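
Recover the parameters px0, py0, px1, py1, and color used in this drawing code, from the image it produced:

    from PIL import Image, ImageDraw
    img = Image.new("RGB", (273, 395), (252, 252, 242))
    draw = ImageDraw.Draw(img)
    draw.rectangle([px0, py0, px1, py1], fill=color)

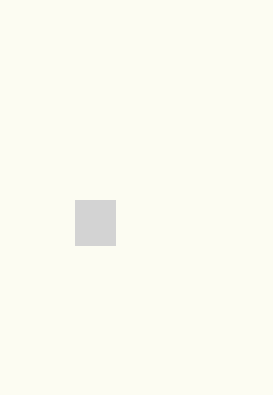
px0 = 75, py0 = 200, px1 = 115, py1 = 245, color = 'lightgray'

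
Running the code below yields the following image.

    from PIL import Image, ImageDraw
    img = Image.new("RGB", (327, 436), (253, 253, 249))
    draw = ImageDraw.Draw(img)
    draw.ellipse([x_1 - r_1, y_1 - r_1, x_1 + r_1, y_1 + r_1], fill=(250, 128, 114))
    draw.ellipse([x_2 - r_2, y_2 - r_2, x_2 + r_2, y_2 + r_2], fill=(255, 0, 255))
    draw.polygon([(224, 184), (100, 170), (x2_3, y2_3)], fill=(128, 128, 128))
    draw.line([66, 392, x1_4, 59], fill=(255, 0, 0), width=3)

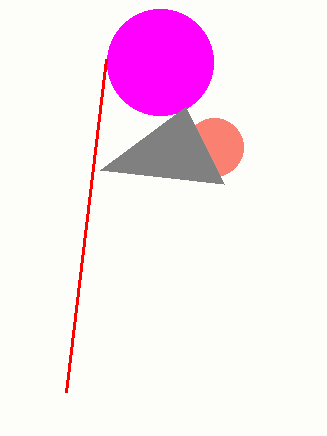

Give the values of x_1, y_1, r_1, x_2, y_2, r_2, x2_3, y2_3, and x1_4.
x_1 = 214; y_1 = 147; r_1 = 29; x_2 = 160; y_2 = 62; r_2 = 53; x2_3 = 185; y2_3 = 107; x1_4 = 106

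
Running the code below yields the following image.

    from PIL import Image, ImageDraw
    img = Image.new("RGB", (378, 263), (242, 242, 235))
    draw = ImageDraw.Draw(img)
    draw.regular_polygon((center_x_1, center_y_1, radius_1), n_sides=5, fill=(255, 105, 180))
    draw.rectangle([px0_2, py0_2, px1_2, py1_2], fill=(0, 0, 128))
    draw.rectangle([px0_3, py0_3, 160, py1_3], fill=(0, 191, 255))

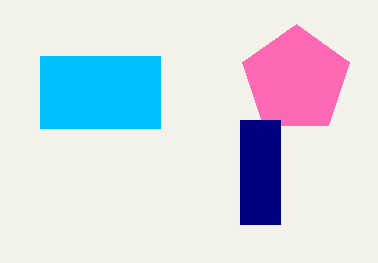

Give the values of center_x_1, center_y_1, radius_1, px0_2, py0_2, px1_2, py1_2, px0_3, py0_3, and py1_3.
center_x_1 = 296; center_y_1 = 80; radius_1 = 56; px0_2 = 240; py0_2 = 120; px1_2 = 280; py1_2 = 224; px0_3 = 40; py0_3 = 56; py1_3 = 128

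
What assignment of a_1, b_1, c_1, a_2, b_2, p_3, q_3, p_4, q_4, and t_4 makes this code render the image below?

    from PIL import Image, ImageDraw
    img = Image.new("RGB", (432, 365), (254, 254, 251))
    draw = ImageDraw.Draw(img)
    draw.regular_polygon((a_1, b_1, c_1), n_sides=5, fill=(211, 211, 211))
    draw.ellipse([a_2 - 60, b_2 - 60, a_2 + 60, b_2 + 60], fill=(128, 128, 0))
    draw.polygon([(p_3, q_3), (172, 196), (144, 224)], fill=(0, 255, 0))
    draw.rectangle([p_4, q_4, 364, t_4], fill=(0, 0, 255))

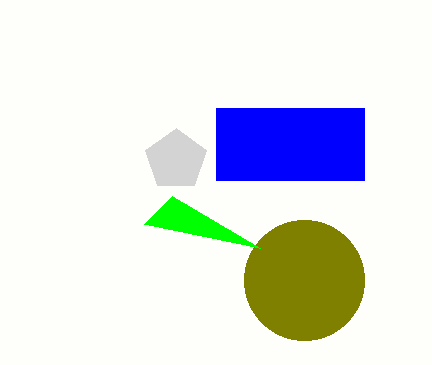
a_1 = 176; b_1 = 160; c_1 = 32; a_2 = 304; b_2 = 280; p_3 = 260; q_3 = 248; p_4 = 216; q_4 = 108; t_4 = 180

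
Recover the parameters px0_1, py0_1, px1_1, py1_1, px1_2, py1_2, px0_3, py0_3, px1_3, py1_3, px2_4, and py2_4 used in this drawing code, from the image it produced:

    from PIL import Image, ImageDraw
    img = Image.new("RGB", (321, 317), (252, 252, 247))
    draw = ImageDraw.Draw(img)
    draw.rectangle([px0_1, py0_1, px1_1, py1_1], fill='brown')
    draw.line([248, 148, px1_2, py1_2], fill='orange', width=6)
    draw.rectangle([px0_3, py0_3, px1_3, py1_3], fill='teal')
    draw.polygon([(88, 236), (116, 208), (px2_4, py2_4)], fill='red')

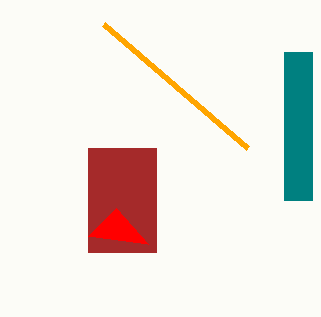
px0_1 = 88; py0_1 = 148; px1_1 = 156; py1_1 = 252; px1_2 = 104; py1_2 = 24; px0_3 = 284; py0_3 = 52; px1_3 = 312; py1_3 = 200; px2_4 = 148; py2_4 = 244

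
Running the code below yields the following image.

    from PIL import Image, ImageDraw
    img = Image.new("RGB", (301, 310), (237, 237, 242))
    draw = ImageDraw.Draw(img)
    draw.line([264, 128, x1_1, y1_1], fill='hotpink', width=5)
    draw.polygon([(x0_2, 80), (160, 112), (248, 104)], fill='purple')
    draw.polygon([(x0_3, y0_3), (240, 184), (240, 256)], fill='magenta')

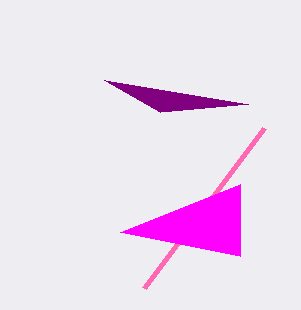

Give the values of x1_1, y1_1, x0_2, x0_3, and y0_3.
x1_1 = 144
y1_1 = 288
x0_2 = 104
x0_3 = 120
y0_3 = 232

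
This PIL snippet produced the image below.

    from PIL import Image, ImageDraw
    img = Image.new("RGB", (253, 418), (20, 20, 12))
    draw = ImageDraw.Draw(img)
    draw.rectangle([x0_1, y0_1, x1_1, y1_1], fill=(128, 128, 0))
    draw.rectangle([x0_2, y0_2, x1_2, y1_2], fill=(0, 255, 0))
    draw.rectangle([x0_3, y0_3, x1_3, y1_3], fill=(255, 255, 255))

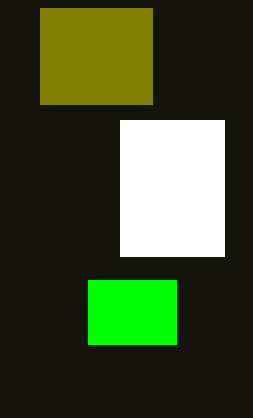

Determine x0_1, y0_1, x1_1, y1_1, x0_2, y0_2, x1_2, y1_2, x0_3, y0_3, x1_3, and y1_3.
x0_1 = 40; y0_1 = 8; x1_1 = 152; y1_1 = 104; x0_2 = 88; y0_2 = 280; x1_2 = 176; y1_2 = 344; x0_3 = 120; y0_3 = 120; x1_3 = 224; y1_3 = 256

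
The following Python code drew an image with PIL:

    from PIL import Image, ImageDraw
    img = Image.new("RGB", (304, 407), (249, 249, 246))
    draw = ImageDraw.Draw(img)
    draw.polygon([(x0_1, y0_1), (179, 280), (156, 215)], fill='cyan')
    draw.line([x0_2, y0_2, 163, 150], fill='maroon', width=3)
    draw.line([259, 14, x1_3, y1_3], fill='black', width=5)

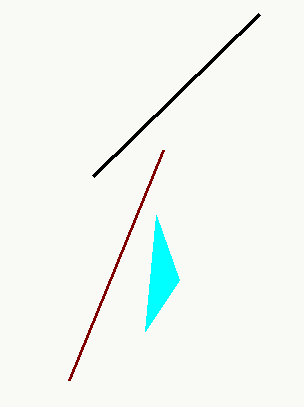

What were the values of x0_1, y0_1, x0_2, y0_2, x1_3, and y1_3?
x0_1 = 145, y0_1 = 331, x0_2 = 69, y0_2 = 380, x1_3 = 93, y1_3 = 176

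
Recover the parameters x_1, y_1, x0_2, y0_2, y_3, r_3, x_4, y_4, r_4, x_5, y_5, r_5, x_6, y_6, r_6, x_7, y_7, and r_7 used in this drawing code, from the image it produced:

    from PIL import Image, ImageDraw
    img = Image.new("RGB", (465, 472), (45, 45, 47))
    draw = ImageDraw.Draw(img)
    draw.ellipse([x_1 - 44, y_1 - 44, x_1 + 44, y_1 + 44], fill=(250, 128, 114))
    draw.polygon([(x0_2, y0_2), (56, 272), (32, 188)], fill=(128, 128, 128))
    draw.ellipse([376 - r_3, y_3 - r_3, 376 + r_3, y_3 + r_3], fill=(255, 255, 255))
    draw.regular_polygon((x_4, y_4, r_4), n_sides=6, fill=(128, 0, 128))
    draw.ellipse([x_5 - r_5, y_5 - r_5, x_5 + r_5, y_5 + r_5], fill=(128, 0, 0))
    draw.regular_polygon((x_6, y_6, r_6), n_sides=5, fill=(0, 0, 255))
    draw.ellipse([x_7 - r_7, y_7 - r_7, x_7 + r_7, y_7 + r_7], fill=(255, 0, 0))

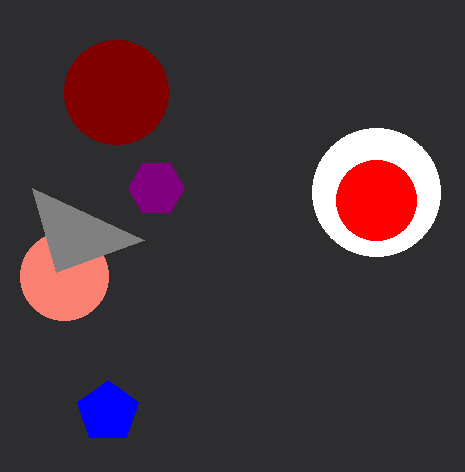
x_1 = 64; y_1 = 276; x0_2 = 144; y0_2 = 240; y_3 = 192; r_3 = 64; x_4 = 156; y_4 = 188; r_4 = 28; x_5 = 116; y_5 = 92; r_5 = 52; x_6 = 108; y_6 = 412; r_6 = 32; x_7 = 376; y_7 = 200; r_7 = 40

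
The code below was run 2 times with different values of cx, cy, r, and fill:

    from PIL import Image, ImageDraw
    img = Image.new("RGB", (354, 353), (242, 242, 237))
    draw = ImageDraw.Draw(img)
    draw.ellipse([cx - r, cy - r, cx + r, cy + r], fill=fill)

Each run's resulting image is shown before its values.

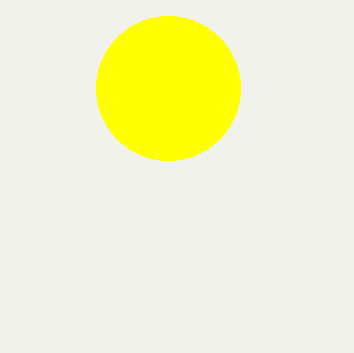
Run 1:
cx = 168, cy = 88, r = 72, fill = 'yellow'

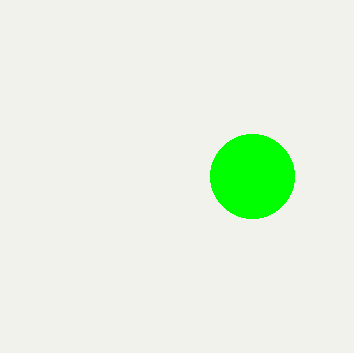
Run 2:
cx = 252, cy = 176, r = 42, fill = 'lime'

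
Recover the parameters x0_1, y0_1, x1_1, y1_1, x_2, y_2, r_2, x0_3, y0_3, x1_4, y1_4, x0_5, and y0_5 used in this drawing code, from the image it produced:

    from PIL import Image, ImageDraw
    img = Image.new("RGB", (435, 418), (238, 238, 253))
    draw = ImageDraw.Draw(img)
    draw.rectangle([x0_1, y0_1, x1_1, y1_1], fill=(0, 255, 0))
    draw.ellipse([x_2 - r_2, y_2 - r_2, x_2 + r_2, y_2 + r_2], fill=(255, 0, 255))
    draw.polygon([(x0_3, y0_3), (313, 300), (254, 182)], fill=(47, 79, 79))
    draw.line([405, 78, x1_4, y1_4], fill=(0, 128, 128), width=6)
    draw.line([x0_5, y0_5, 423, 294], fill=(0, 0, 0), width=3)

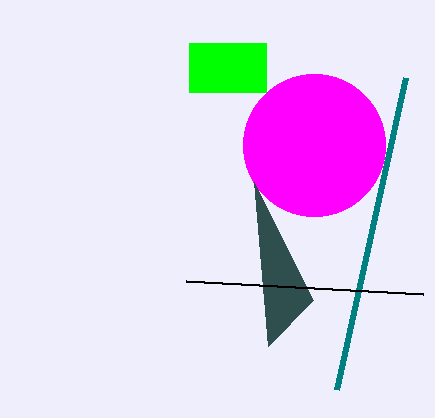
x0_1 = 189; y0_1 = 43; x1_1 = 266; y1_1 = 92; x_2 = 314; y_2 = 145; r_2 = 71; x0_3 = 268; y0_3 = 346; x1_4 = 336; y1_4 = 390; x0_5 = 186; y0_5 = 281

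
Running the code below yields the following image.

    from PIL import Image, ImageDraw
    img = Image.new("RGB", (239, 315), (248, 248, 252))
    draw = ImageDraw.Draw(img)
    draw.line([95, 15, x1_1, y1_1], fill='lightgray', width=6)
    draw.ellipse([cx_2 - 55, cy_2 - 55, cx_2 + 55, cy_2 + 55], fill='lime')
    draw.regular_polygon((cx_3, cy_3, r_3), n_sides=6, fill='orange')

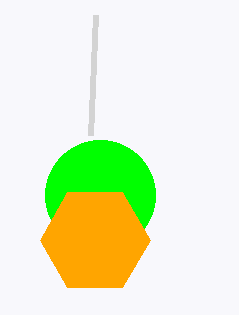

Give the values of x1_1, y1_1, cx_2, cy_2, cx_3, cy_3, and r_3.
x1_1 = 90; y1_1 = 135; cx_2 = 100; cy_2 = 195; cx_3 = 95; cy_3 = 240; r_3 = 55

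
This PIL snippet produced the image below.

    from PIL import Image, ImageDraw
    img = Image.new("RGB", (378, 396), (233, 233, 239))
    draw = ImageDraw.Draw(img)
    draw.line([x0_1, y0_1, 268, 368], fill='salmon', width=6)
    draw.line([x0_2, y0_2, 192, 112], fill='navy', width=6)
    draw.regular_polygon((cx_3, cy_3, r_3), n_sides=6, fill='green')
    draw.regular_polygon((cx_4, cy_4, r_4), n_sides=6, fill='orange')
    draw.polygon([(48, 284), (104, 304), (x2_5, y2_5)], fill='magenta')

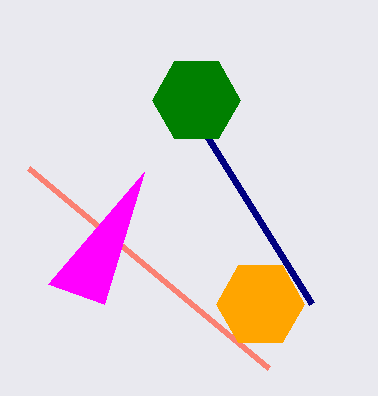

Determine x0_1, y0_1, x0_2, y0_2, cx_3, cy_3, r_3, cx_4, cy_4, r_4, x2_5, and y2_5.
x0_1 = 28, y0_1 = 168, x0_2 = 312, y0_2 = 304, cx_3 = 196, cy_3 = 100, r_3 = 44, cx_4 = 260, cy_4 = 304, r_4 = 44, x2_5 = 144, y2_5 = 172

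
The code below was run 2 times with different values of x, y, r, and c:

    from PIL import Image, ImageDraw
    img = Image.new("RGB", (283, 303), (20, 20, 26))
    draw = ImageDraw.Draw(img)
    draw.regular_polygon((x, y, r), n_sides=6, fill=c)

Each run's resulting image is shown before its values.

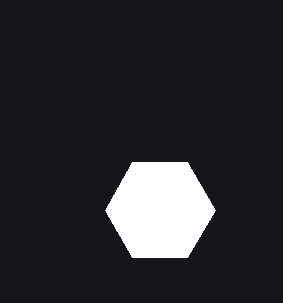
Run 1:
x = 160, y = 210, r = 55, c = 'white'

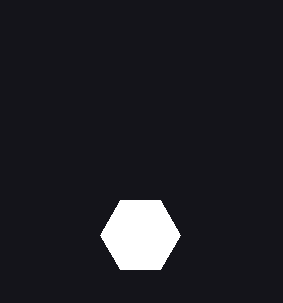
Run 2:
x = 140, y = 235, r = 40, c = 'white'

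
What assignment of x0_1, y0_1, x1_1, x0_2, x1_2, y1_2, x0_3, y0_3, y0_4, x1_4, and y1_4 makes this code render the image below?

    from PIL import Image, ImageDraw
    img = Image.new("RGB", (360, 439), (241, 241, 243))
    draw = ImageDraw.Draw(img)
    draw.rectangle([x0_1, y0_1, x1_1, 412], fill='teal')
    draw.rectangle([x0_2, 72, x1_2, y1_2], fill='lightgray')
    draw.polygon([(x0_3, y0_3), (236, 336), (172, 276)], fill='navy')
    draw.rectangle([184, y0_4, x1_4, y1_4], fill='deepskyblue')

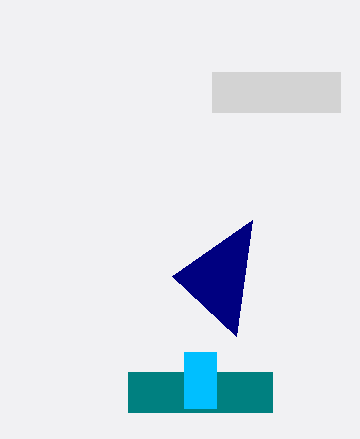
x0_1 = 128, y0_1 = 372, x1_1 = 272, x0_2 = 212, x1_2 = 340, y1_2 = 112, x0_3 = 252, y0_3 = 220, y0_4 = 352, x1_4 = 216, y1_4 = 408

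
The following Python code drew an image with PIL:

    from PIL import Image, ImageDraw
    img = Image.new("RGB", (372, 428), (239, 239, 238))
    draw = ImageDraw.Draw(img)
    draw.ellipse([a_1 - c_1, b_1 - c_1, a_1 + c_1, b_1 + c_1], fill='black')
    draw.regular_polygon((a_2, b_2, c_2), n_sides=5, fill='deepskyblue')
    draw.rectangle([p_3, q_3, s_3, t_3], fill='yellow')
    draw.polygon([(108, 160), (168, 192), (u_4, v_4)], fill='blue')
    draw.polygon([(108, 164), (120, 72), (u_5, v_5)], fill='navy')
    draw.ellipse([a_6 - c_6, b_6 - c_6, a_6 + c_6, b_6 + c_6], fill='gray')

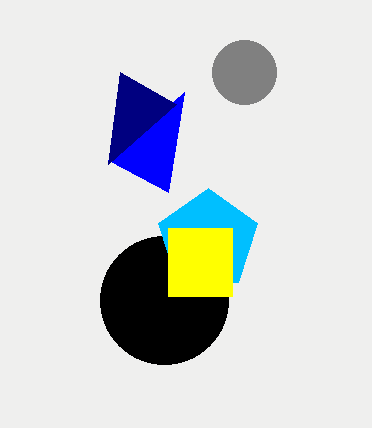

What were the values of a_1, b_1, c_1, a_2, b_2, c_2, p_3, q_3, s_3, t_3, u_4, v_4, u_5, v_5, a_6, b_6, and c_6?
a_1 = 164
b_1 = 300
c_1 = 64
a_2 = 208
b_2 = 240
c_2 = 52
p_3 = 168
q_3 = 228
s_3 = 232
t_3 = 296
u_4 = 184
v_4 = 92
u_5 = 176
v_5 = 104
a_6 = 244
b_6 = 72
c_6 = 32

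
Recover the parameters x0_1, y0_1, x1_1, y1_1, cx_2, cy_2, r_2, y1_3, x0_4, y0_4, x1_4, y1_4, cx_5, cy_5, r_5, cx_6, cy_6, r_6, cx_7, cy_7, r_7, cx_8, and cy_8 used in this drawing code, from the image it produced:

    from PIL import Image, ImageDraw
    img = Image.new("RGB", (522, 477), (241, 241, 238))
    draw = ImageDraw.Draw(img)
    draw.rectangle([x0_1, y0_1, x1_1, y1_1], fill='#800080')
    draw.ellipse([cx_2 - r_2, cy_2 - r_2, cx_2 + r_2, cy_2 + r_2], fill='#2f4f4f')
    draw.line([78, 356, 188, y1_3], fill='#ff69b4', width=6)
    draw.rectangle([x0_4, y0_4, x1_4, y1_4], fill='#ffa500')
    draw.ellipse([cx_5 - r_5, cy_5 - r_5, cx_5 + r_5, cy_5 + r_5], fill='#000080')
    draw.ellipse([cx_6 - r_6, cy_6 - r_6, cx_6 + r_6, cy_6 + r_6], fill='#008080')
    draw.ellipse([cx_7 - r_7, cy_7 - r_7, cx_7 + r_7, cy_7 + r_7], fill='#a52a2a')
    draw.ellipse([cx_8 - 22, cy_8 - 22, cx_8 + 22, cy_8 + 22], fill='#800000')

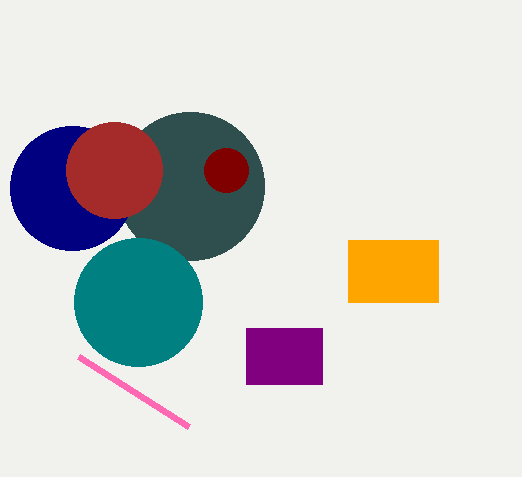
x0_1 = 246; y0_1 = 328; x1_1 = 322; y1_1 = 384; cx_2 = 190; cy_2 = 186; r_2 = 74; y1_3 = 426; x0_4 = 348; y0_4 = 240; x1_4 = 438; y1_4 = 302; cx_5 = 72; cy_5 = 188; r_5 = 62; cx_6 = 138; cy_6 = 302; r_6 = 64; cx_7 = 114; cy_7 = 170; r_7 = 48; cx_8 = 226; cy_8 = 170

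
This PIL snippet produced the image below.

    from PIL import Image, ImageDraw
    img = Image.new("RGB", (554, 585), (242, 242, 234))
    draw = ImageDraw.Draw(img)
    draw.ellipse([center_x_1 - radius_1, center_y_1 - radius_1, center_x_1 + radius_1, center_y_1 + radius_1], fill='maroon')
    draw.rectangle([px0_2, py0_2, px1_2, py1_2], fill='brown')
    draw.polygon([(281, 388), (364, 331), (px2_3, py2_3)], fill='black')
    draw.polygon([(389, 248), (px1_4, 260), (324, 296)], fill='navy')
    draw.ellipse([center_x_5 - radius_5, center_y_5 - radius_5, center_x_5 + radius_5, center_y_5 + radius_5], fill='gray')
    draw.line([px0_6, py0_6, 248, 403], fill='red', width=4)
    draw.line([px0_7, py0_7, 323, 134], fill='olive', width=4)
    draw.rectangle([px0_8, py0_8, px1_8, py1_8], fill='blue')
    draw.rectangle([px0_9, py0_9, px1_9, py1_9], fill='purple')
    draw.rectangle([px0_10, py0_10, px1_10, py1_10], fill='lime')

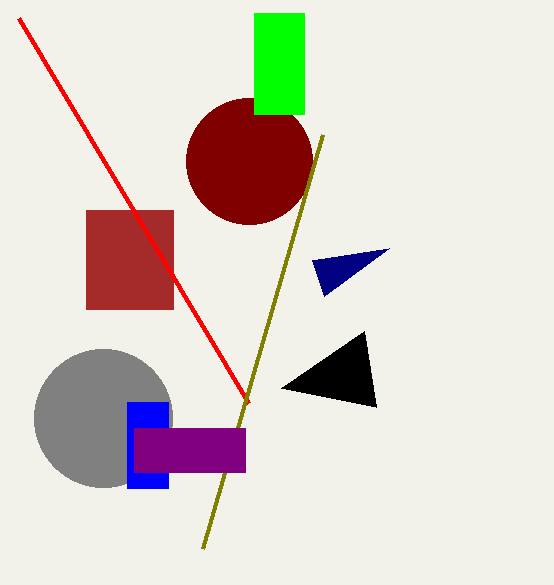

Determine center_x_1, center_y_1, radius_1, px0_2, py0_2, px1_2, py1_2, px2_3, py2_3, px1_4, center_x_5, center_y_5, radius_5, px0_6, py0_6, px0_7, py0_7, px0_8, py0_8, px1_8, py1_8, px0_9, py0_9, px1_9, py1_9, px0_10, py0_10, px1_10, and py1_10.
center_x_1 = 249, center_y_1 = 161, radius_1 = 63, px0_2 = 86, py0_2 = 210, px1_2 = 173, py1_2 = 309, px2_3 = 376, py2_3 = 407, px1_4 = 312, center_x_5 = 103, center_y_5 = 418, radius_5 = 69, px0_6 = 18, py0_6 = 18, px0_7 = 203, py0_7 = 548, px0_8 = 127, py0_8 = 402, px1_8 = 168, py1_8 = 488, px0_9 = 134, py0_9 = 428, px1_9 = 245, py1_9 = 472, px0_10 = 254, py0_10 = 13, px1_10 = 304, py1_10 = 114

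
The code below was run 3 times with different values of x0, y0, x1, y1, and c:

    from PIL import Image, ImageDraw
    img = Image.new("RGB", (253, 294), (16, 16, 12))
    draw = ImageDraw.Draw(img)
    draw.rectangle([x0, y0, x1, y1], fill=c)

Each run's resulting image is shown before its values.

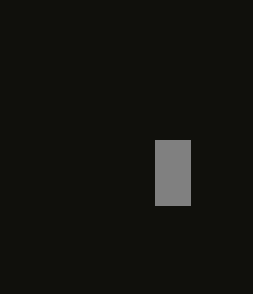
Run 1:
x0 = 155; y0 = 140; x1 = 190; y1 = 205; c = 'gray'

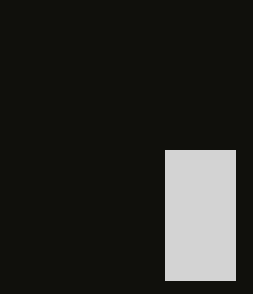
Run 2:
x0 = 165, y0 = 150, x1 = 235, y1 = 280, c = 'lightgray'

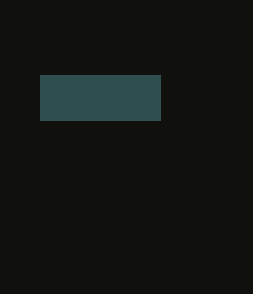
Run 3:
x0 = 40
y0 = 75
x1 = 160
y1 = 120
c = 'darkslategray'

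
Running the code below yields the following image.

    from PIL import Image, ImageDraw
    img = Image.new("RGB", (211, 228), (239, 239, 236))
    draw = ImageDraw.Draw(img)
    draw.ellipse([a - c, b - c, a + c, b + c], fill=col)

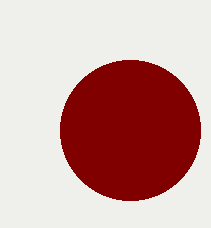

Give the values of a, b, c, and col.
a = 130
b = 130
c = 70
col = 'maroon'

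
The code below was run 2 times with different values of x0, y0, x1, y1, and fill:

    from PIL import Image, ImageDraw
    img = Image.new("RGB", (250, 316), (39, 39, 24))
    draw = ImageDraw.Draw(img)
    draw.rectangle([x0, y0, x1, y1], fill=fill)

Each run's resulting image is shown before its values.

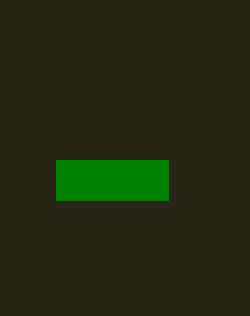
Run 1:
x0 = 56
y0 = 160
x1 = 168
y1 = 200
fill = 'green'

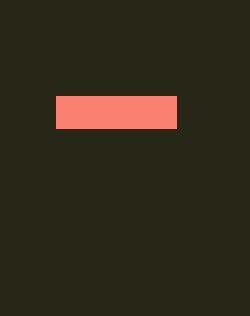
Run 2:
x0 = 56, y0 = 96, x1 = 176, y1 = 128, fill = 'salmon'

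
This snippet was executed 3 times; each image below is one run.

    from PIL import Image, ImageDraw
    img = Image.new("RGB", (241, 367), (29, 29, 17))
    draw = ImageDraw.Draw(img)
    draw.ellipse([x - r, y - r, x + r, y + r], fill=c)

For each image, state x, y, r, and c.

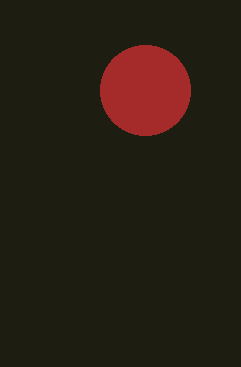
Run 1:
x = 145; y = 90; r = 45; c = 'brown'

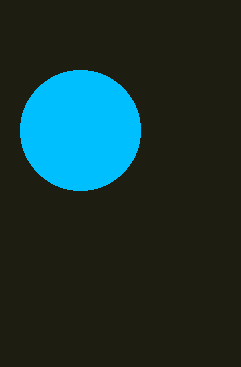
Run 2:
x = 80, y = 130, r = 60, c = 'deepskyblue'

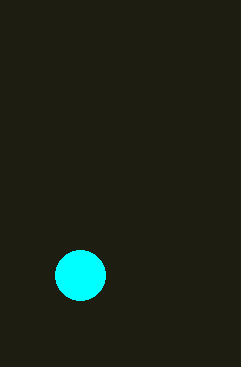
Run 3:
x = 80
y = 275
r = 25
c = 'cyan'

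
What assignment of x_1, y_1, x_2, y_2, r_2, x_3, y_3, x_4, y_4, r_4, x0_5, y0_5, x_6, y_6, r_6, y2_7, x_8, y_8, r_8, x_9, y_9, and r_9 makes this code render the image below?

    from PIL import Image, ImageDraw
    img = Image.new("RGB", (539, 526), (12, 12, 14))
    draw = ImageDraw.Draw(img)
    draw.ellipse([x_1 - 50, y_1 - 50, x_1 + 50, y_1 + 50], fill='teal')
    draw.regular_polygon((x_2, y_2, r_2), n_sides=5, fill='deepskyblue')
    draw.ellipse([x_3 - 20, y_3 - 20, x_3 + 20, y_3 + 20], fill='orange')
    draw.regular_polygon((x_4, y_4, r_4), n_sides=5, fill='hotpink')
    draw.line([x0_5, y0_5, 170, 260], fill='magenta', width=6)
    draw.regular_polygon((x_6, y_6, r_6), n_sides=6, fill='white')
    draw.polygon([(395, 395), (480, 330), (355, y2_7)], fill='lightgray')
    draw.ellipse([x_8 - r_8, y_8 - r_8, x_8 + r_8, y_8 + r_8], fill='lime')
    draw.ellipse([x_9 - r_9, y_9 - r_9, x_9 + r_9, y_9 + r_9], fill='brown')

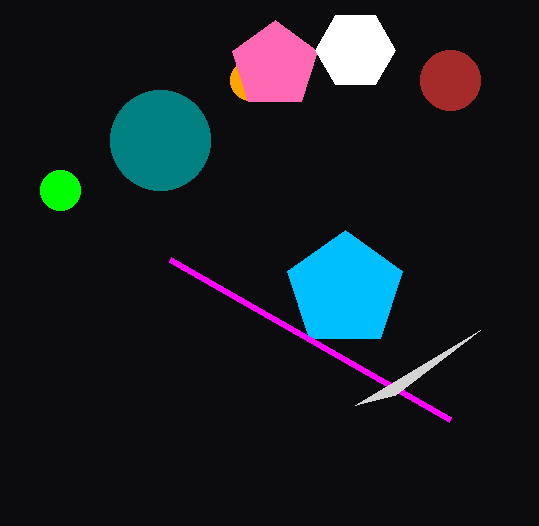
x_1 = 160
y_1 = 140
x_2 = 345
y_2 = 290
r_2 = 60
x_3 = 250
y_3 = 80
x_4 = 275
y_4 = 65
r_4 = 45
x0_5 = 450
y0_5 = 420
x_6 = 355
y_6 = 50
r_6 = 40
y2_7 = 405
x_8 = 60
y_8 = 190
r_8 = 20
x_9 = 450
y_9 = 80
r_9 = 30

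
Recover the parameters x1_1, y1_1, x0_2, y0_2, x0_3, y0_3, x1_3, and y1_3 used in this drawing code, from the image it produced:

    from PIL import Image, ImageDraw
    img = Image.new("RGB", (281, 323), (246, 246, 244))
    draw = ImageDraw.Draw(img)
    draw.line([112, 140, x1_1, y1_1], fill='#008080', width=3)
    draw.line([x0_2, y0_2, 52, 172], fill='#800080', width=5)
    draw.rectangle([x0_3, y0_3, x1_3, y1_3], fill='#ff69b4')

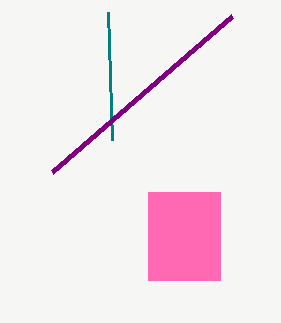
x1_1 = 108; y1_1 = 12; x0_2 = 232; y0_2 = 16; x0_3 = 148; y0_3 = 192; x1_3 = 220; y1_3 = 280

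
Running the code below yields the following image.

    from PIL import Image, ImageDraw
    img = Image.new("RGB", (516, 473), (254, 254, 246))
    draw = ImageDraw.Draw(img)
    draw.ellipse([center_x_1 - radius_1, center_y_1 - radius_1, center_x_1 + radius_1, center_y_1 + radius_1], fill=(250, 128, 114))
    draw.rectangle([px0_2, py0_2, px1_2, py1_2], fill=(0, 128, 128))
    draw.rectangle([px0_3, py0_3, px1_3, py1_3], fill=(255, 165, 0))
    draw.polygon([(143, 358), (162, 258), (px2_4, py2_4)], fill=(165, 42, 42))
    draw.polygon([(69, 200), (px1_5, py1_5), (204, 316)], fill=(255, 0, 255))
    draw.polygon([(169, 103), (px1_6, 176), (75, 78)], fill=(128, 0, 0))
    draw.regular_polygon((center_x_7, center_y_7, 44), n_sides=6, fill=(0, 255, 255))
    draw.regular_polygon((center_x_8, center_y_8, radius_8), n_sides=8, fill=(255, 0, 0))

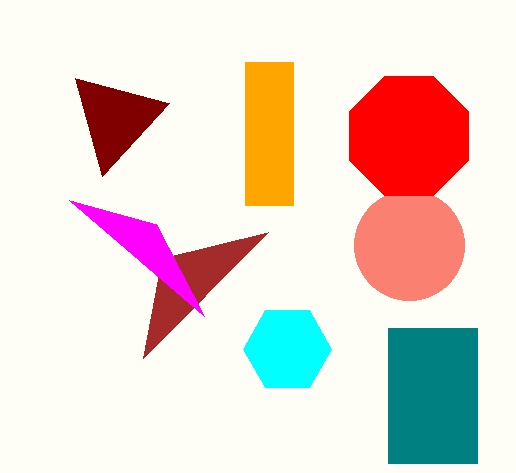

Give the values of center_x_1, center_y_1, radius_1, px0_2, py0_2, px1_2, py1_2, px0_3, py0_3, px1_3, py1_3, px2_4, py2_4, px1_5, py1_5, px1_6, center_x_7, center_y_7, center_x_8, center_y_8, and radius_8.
center_x_1 = 409, center_y_1 = 245, radius_1 = 55, px0_2 = 388, py0_2 = 328, px1_2 = 477, py1_2 = 463, px0_3 = 245, py0_3 = 62, px1_3 = 293, py1_3 = 205, px2_4 = 268, py2_4 = 232, px1_5 = 156, py1_5 = 224, px1_6 = 102, center_x_7 = 287, center_y_7 = 349, center_x_8 = 409, center_y_8 = 136, radius_8 = 64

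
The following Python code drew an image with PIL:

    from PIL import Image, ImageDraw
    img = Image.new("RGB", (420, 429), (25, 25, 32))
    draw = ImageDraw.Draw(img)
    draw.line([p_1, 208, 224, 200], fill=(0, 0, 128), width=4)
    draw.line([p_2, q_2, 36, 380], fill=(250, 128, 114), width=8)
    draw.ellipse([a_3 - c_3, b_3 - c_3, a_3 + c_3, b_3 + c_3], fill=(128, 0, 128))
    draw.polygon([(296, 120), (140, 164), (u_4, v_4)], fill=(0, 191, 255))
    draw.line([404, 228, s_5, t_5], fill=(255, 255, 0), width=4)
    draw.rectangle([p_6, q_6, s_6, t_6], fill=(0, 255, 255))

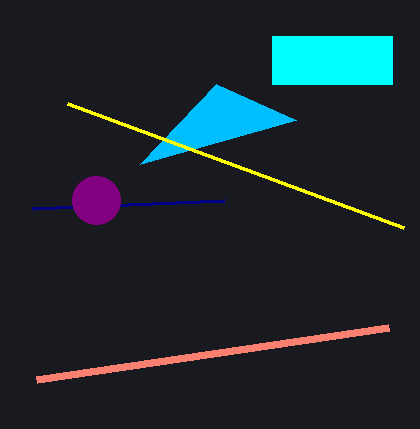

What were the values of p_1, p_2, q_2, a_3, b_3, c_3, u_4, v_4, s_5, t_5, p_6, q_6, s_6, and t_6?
p_1 = 32, p_2 = 388, q_2 = 328, a_3 = 96, b_3 = 200, c_3 = 24, u_4 = 216, v_4 = 84, s_5 = 68, t_5 = 104, p_6 = 272, q_6 = 36, s_6 = 392, t_6 = 84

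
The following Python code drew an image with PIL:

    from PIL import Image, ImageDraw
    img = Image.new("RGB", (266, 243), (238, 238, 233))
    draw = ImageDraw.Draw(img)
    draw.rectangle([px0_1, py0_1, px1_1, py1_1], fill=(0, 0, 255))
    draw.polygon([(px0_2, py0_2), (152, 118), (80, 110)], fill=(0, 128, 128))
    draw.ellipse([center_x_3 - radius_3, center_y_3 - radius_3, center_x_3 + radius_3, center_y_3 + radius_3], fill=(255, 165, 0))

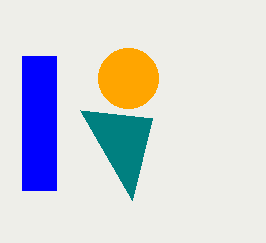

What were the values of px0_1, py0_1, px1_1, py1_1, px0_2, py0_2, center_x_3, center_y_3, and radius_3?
px0_1 = 22, py0_1 = 56, px1_1 = 56, py1_1 = 190, px0_2 = 132, py0_2 = 200, center_x_3 = 128, center_y_3 = 78, radius_3 = 30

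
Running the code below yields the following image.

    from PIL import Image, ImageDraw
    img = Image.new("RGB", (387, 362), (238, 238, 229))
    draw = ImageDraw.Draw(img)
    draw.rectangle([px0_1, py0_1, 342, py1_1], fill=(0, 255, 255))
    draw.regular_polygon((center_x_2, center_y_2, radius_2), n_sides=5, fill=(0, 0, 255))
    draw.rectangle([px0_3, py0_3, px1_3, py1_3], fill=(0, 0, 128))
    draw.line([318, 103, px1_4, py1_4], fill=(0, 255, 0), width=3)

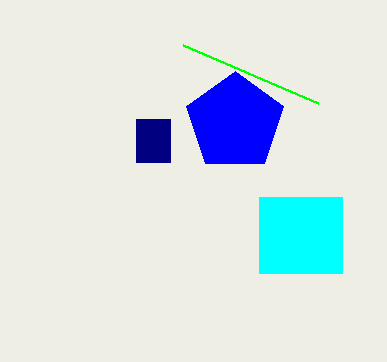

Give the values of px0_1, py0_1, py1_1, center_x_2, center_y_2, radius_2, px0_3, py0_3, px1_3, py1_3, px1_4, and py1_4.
px0_1 = 259; py0_1 = 197; py1_1 = 273; center_x_2 = 235; center_y_2 = 122; radius_2 = 51; px0_3 = 136; py0_3 = 119; px1_3 = 170; py1_3 = 162; px1_4 = 183; py1_4 = 45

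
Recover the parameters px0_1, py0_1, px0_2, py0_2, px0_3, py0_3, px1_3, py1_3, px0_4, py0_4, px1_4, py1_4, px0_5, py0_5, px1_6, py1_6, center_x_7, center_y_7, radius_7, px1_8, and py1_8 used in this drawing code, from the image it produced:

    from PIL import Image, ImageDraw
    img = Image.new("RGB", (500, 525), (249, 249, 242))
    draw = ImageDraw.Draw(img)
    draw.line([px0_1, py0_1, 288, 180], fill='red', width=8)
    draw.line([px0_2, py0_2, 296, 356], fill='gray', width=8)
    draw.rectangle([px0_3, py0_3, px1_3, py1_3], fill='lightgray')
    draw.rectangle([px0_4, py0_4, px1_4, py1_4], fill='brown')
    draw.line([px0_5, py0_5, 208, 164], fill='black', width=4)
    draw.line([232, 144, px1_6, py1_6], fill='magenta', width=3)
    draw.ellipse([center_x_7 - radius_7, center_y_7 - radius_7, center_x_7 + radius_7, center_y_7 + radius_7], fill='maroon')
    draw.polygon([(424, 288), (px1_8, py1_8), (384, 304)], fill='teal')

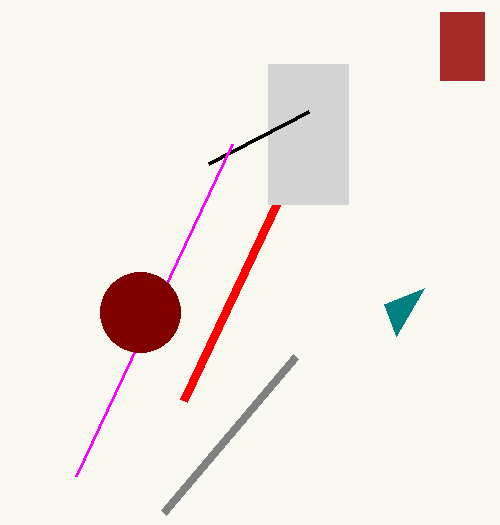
px0_1 = 184; py0_1 = 400; px0_2 = 164; py0_2 = 512; px0_3 = 268; py0_3 = 64; px1_3 = 348; py1_3 = 204; px0_4 = 440; py0_4 = 12; px1_4 = 484; py1_4 = 80; px0_5 = 308; py0_5 = 112; px1_6 = 76; py1_6 = 476; center_x_7 = 140; center_y_7 = 312; radius_7 = 40; px1_8 = 396; py1_8 = 336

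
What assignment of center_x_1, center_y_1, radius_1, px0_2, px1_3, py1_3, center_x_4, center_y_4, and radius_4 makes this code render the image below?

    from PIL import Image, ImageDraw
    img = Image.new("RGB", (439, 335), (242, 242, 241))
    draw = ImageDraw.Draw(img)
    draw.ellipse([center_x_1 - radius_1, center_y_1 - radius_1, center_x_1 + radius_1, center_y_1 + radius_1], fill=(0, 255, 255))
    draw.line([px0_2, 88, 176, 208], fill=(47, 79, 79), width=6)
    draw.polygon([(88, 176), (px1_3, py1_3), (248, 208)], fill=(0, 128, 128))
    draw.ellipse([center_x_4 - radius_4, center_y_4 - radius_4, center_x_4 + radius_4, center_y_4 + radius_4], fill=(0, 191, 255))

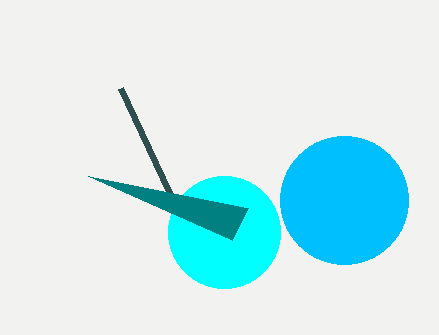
center_x_1 = 224; center_y_1 = 232; radius_1 = 56; px0_2 = 120; px1_3 = 232; py1_3 = 240; center_x_4 = 344; center_y_4 = 200; radius_4 = 64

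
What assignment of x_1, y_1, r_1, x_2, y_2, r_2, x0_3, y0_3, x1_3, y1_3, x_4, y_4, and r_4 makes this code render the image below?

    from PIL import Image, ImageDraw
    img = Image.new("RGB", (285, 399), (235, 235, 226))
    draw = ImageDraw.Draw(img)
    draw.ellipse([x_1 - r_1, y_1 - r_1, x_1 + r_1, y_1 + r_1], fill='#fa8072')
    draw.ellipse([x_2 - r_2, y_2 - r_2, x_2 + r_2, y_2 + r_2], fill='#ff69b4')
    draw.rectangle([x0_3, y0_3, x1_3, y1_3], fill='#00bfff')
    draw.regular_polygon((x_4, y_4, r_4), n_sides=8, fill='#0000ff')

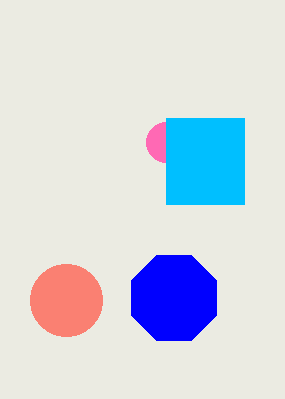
x_1 = 66; y_1 = 300; r_1 = 36; x_2 = 166; y_2 = 142; r_2 = 20; x0_3 = 166; y0_3 = 118; x1_3 = 244; y1_3 = 204; x_4 = 174; y_4 = 298; r_4 = 46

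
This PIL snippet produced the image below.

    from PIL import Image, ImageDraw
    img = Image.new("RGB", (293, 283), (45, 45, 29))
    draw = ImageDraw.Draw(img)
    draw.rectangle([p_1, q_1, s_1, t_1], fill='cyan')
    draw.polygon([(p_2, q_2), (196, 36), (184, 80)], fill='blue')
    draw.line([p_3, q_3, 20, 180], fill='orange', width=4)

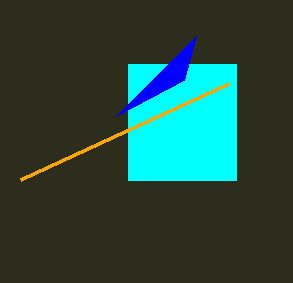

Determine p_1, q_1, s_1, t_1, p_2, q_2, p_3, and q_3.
p_1 = 128
q_1 = 64
s_1 = 236
t_1 = 180
p_2 = 116
q_2 = 116
p_3 = 228
q_3 = 84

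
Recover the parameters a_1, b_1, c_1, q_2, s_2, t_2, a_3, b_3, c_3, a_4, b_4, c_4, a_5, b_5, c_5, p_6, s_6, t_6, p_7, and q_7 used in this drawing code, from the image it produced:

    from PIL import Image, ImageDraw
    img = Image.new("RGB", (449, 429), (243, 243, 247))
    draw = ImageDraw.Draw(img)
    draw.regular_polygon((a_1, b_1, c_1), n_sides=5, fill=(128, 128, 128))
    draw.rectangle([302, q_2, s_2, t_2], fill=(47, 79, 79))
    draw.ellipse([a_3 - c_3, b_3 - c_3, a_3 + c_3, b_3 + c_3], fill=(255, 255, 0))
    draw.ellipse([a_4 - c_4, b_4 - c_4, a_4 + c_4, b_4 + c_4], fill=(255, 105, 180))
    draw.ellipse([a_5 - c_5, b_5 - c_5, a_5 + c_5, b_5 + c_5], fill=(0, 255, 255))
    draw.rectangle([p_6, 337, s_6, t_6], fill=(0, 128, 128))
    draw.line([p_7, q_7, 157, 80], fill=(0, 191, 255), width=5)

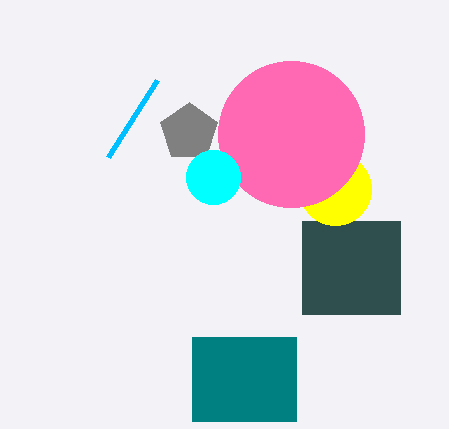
a_1 = 189
b_1 = 132
c_1 = 30
q_2 = 221
s_2 = 400
t_2 = 314
a_3 = 335
b_3 = 189
c_3 = 36
a_4 = 291
b_4 = 134
c_4 = 73
a_5 = 213
b_5 = 177
c_5 = 27
p_6 = 192
s_6 = 296
t_6 = 421
p_7 = 108
q_7 = 157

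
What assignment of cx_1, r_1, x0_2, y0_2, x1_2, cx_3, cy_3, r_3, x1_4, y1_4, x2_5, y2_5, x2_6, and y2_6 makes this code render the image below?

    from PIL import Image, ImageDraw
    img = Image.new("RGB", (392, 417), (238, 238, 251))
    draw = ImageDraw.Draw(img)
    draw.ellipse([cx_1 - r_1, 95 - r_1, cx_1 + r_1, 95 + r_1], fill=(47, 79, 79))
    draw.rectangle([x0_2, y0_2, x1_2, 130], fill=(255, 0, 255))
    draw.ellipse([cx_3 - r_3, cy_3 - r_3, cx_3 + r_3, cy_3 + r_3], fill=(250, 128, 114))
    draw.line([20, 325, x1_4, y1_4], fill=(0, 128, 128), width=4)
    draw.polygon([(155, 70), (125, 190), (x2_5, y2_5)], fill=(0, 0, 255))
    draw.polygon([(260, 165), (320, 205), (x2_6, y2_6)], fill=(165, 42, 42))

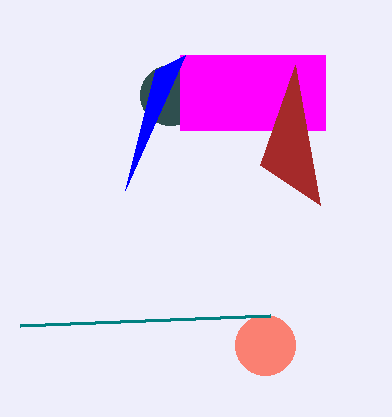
cx_1 = 170
r_1 = 30
x0_2 = 180
y0_2 = 55
x1_2 = 325
cx_3 = 265
cy_3 = 345
r_3 = 30
x1_4 = 270
y1_4 = 315
x2_5 = 185
y2_5 = 55
x2_6 = 295
y2_6 = 65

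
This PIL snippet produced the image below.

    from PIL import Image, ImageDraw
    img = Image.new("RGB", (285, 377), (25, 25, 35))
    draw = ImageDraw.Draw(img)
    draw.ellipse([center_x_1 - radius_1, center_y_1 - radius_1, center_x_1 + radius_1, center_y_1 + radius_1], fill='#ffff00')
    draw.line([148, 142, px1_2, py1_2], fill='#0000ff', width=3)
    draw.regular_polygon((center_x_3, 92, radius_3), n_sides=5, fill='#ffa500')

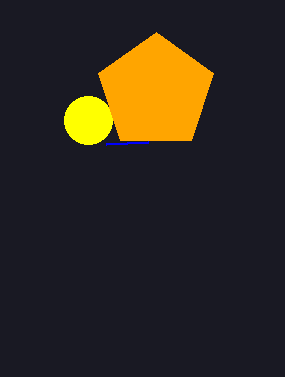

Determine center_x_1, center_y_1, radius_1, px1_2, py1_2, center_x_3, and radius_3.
center_x_1 = 88; center_y_1 = 120; radius_1 = 24; px1_2 = 106; py1_2 = 144; center_x_3 = 156; radius_3 = 60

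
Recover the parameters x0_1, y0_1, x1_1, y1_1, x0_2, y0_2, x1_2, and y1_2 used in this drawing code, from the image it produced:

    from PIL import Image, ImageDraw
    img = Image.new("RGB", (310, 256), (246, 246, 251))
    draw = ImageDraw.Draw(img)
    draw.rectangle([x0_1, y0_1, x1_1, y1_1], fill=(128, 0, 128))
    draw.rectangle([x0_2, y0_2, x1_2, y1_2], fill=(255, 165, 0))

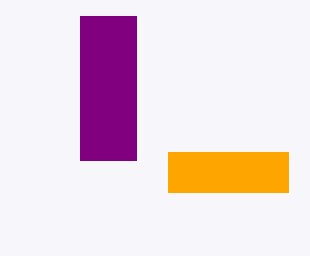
x0_1 = 80; y0_1 = 16; x1_1 = 136; y1_1 = 160; x0_2 = 168; y0_2 = 152; x1_2 = 288; y1_2 = 192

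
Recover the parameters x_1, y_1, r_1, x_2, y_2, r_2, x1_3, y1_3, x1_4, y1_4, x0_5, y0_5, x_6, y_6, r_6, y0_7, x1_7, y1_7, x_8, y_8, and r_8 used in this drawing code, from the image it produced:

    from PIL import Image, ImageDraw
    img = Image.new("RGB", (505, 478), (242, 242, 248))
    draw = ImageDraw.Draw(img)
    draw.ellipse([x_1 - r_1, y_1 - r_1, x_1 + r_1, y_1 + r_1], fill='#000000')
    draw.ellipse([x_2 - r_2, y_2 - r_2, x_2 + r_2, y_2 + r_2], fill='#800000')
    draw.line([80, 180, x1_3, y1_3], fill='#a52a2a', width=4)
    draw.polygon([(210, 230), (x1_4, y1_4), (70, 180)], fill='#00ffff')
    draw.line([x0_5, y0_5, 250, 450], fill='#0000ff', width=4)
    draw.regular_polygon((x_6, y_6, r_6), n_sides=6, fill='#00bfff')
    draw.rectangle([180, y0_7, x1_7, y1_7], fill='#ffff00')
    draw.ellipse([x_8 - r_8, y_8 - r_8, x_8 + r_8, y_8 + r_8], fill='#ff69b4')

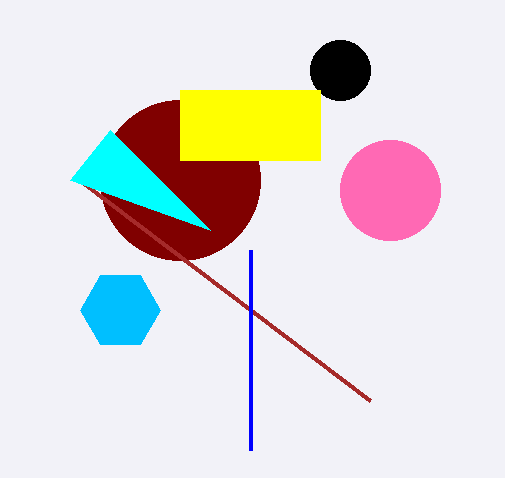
x_1 = 340; y_1 = 70; r_1 = 30; x_2 = 180; y_2 = 180; r_2 = 80; x1_3 = 370; y1_3 = 400; x1_4 = 110; y1_4 = 130; x0_5 = 250; y0_5 = 250; x_6 = 120; y_6 = 310; r_6 = 40; y0_7 = 90; x1_7 = 320; y1_7 = 160; x_8 = 390; y_8 = 190; r_8 = 50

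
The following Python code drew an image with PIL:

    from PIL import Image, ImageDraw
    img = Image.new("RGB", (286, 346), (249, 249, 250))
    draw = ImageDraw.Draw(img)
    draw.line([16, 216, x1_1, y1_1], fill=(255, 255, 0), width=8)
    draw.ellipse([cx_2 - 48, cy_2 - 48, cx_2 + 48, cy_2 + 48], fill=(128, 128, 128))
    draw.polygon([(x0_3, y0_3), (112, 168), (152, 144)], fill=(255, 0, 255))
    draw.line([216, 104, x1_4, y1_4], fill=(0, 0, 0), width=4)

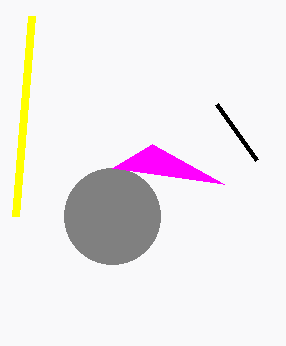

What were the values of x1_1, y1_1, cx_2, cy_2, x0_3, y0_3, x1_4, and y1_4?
x1_1 = 32; y1_1 = 16; cx_2 = 112; cy_2 = 216; x0_3 = 224; y0_3 = 184; x1_4 = 256; y1_4 = 160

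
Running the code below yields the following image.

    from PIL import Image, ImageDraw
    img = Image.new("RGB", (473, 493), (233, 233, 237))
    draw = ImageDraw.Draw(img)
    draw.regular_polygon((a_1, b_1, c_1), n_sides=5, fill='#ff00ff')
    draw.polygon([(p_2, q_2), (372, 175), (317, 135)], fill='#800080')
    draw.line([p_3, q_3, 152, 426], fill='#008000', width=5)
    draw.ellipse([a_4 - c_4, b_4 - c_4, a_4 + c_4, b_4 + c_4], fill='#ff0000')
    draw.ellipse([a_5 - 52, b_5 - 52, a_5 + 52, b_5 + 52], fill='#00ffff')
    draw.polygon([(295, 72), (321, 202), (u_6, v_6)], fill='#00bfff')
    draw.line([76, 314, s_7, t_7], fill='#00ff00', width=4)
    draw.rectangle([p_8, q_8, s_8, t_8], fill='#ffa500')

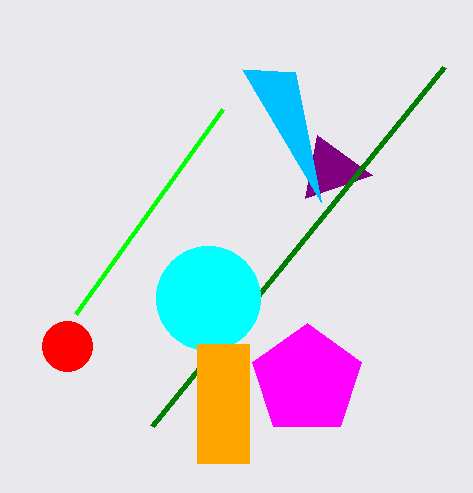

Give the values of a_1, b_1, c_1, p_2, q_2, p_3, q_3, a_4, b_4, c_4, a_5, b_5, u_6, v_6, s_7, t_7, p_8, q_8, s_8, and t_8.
a_1 = 307; b_1 = 380; c_1 = 57; p_2 = 305; q_2 = 198; p_3 = 444; q_3 = 67; a_4 = 67; b_4 = 346; c_4 = 25; a_5 = 208; b_5 = 298; u_6 = 242; v_6 = 69; s_7 = 223; t_7 = 109; p_8 = 197; q_8 = 344; s_8 = 249; t_8 = 463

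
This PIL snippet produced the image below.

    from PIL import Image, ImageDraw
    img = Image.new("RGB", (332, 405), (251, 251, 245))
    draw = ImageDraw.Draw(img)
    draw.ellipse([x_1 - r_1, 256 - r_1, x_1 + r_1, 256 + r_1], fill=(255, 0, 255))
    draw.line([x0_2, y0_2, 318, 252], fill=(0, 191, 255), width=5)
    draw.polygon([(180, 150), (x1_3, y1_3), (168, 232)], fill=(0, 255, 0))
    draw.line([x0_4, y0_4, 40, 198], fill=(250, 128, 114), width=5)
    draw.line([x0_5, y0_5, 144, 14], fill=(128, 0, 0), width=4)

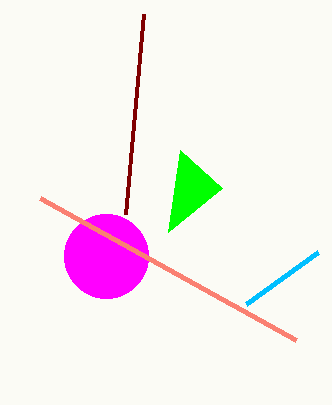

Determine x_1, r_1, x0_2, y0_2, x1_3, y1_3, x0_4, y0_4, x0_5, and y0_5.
x_1 = 106
r_1 = 42
x0_2 = 246
y0_2 = 304
x1_3 = 222
y1_3 = 188
x0_4 = 296
y0_4 = 340
x0_5 = 126
y0_5 = 214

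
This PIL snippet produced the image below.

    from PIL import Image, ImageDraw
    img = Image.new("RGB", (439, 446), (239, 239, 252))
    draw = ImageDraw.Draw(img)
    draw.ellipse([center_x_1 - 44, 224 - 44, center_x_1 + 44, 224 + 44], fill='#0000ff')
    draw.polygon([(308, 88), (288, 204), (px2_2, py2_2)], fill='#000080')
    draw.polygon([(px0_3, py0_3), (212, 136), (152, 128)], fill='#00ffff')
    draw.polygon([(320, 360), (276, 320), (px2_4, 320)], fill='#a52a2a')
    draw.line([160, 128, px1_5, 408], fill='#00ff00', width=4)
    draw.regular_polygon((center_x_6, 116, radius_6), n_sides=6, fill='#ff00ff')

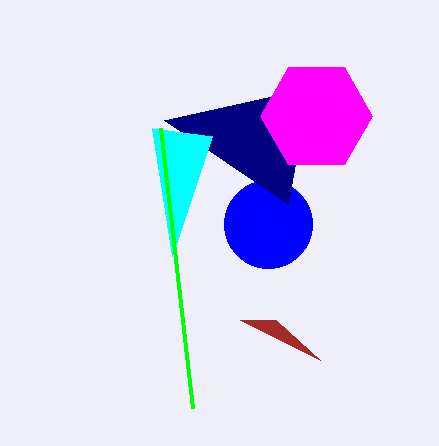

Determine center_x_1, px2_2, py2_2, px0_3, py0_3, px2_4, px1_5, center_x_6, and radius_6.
center_x_1 = 268
px2_2 = 164
py2_2 = 120
px0_3 = 172
py0_3 = 256
px2_4 = 240
px1_5 = 192
center_x_6 = 316
radius_6 = 56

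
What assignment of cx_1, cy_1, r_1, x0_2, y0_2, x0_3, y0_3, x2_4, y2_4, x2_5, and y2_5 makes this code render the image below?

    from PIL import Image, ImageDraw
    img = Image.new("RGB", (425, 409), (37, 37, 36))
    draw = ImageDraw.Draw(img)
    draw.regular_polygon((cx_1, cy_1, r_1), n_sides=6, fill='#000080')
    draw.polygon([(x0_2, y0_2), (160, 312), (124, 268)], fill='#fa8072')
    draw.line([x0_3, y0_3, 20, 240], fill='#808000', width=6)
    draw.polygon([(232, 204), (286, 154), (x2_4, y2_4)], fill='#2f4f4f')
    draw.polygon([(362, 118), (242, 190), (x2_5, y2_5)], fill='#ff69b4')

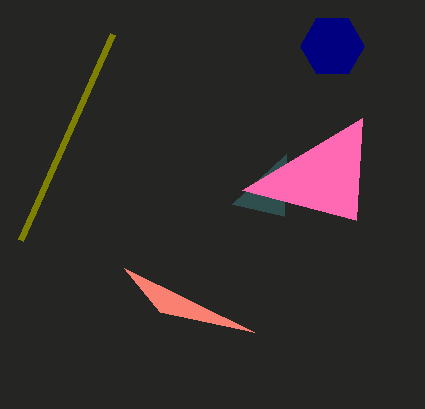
cx_1 = 332, cy_1 = 46, r_1 = 32, x0_2 = 254, y0_2 = 332, x0_3 = 112, y0_3 = 34, x2_4 = 284, y2_4 = 216, x2_5 = 356, y2_5 = 220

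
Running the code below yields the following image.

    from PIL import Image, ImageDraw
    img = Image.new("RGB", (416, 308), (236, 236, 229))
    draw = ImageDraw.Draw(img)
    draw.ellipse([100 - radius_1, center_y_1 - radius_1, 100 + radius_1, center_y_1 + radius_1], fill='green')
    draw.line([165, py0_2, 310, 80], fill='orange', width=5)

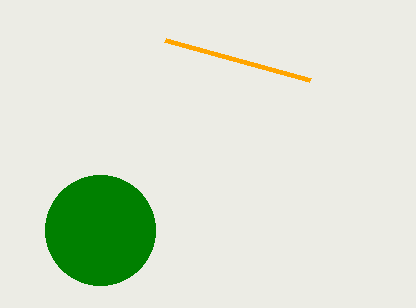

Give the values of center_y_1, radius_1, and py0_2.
center_y_1 = 230
radius_1 = 55
py0_2 = 40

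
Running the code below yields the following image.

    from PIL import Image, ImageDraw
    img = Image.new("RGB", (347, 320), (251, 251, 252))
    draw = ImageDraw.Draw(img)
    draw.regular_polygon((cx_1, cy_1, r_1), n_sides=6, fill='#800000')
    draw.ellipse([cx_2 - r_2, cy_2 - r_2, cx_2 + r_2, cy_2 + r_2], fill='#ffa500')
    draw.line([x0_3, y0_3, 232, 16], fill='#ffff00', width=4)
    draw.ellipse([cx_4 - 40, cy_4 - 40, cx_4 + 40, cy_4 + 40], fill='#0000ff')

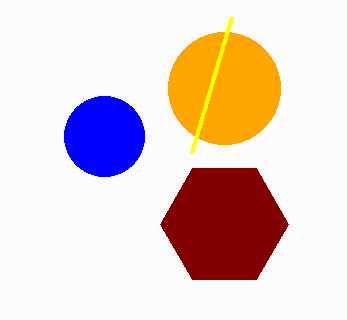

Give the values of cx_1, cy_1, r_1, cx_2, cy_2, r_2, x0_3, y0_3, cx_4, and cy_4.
cx_1 = 224; cy_1 = 224; r_1 = 64; cx_2 = 224; cy_2 = 88; r_2 = 56; x0_3 = 192; y0_3 = 152; cx_4 = 104; cy_4 = 136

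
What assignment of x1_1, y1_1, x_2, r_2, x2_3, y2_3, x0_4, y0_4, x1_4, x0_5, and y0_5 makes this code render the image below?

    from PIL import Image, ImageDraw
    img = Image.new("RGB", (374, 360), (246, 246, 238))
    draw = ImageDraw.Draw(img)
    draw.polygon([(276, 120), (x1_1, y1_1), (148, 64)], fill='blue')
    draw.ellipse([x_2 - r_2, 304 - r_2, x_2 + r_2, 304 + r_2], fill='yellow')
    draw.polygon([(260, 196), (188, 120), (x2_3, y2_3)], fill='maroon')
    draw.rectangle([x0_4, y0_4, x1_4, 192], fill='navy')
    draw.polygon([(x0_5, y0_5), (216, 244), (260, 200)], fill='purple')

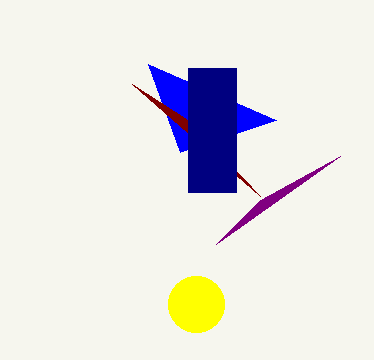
x1_1 = 180, y1_1 = 152, x_2 = 196, r_2 = 28, x2_3 = 132, y2_3 = 84, x0_4 = 188, y0_4 = 68, x1_4 = 236, x0_5 = 340, y0_5 = 156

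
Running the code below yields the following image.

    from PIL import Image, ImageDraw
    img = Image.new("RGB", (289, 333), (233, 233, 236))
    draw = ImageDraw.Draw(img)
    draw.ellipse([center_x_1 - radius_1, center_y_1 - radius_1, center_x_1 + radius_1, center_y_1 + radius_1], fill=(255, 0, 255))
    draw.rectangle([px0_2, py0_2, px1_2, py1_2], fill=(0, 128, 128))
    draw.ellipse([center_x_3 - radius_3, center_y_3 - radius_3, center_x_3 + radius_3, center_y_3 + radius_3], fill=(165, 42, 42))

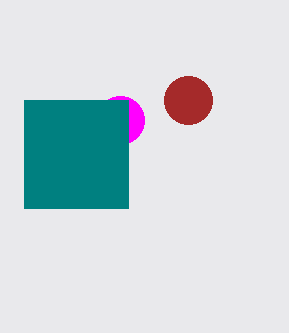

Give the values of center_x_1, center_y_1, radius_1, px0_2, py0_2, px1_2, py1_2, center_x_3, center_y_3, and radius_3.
center_x_1 = 120; center_y_1 = 120; radius_1 = 24; px0_2 = 24; py0_2 = 100; px1_2 = 128; py1_2 = 208; center_x_3 = 188; center_y_3 = 100; radius_3 = 24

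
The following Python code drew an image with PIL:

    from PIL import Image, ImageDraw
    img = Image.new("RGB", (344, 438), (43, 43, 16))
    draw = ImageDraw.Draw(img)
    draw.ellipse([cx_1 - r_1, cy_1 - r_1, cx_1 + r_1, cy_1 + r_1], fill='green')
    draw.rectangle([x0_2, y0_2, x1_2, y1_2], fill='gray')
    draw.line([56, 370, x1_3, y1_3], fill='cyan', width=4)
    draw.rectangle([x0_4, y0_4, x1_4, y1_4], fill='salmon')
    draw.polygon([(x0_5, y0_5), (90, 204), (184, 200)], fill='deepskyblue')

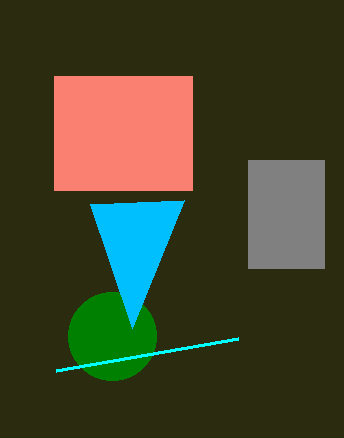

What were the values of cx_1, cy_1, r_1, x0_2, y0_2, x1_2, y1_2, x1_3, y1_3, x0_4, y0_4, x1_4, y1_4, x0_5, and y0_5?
cx_1 = 112, cy_1 = 336, r_1 = 44, x0_2 = 248, y0_2 = 160, x1_2 = 324, y1_2 = 268, x1_3 = 238, y1_3 = 338, x0_4 = 54, y0_4 = 76, x1_4 = 192, y1_4 = 190, x0_5 = 132, y0_5 = 328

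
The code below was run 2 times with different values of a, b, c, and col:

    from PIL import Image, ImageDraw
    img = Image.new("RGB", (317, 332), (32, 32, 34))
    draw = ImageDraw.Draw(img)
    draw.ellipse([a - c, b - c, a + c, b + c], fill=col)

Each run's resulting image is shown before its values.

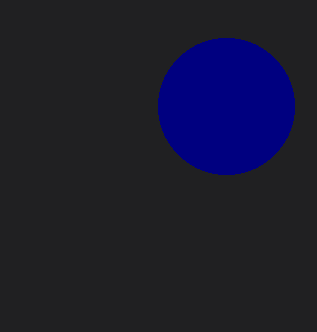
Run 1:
a = 226, b = 106, c = 68, col = 'navy'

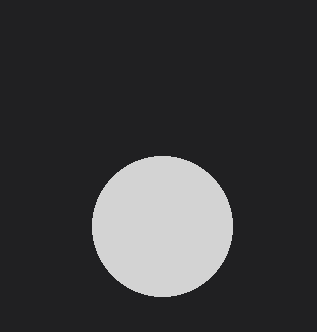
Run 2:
a = 162, b = 226, c = 70, col = 'lightgray'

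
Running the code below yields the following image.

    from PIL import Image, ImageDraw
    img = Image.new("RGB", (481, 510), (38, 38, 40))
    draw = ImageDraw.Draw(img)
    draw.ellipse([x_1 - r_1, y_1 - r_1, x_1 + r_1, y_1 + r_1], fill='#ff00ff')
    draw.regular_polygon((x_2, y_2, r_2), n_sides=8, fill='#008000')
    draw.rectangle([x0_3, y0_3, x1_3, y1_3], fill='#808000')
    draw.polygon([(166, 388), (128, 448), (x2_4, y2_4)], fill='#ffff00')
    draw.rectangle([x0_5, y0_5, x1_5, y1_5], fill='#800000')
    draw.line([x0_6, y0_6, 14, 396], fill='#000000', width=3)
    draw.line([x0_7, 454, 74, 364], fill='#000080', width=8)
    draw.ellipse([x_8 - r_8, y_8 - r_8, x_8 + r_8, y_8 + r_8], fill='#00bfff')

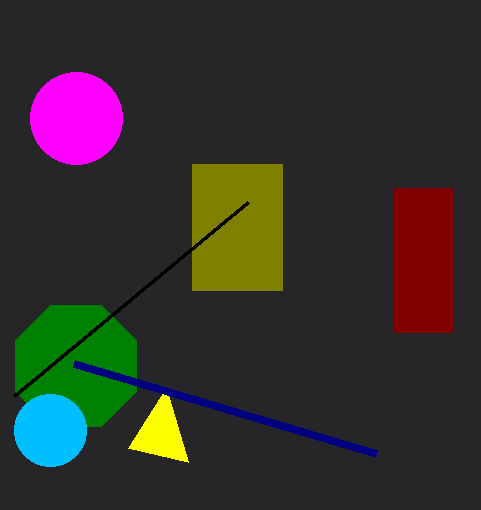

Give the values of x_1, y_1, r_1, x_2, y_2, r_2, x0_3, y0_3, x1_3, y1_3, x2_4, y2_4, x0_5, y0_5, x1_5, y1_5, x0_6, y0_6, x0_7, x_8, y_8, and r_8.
x_1 = 76
y_1 = 118
r_1 = 46
x_2 = 76
y_2 = 366
r_2 = 66
x0_3 = 192
y0_3 = 164
x1_3 = 282
y1_3 = 290
x2_4 = 188
y2_4 = 462
x0_5 = 394
y0_5 = 188
x1_5 = 452
y1_5 = 332
x0_6 = 248
y0_6 = 202
x0_7 = 376
x_8 = 50
y_8 = 430
r_8 = 36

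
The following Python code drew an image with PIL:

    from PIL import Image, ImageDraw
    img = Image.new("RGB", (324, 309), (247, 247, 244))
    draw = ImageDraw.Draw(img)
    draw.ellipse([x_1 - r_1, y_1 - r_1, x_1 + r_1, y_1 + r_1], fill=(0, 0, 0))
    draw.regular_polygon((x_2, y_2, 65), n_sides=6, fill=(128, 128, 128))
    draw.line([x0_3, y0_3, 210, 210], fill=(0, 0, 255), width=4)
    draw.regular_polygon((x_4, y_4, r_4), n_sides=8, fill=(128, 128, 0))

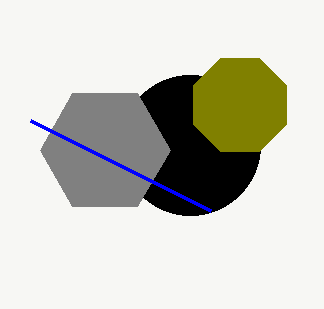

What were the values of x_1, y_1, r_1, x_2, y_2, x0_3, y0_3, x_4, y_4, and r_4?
x_1 = 190; y_1 = 145; r_1 = 70; x_2 = 105; y_2 = 150; x0_3 = 30; y0_3 = 120; x_4 = 240; y_4 = 105; r_4 = 50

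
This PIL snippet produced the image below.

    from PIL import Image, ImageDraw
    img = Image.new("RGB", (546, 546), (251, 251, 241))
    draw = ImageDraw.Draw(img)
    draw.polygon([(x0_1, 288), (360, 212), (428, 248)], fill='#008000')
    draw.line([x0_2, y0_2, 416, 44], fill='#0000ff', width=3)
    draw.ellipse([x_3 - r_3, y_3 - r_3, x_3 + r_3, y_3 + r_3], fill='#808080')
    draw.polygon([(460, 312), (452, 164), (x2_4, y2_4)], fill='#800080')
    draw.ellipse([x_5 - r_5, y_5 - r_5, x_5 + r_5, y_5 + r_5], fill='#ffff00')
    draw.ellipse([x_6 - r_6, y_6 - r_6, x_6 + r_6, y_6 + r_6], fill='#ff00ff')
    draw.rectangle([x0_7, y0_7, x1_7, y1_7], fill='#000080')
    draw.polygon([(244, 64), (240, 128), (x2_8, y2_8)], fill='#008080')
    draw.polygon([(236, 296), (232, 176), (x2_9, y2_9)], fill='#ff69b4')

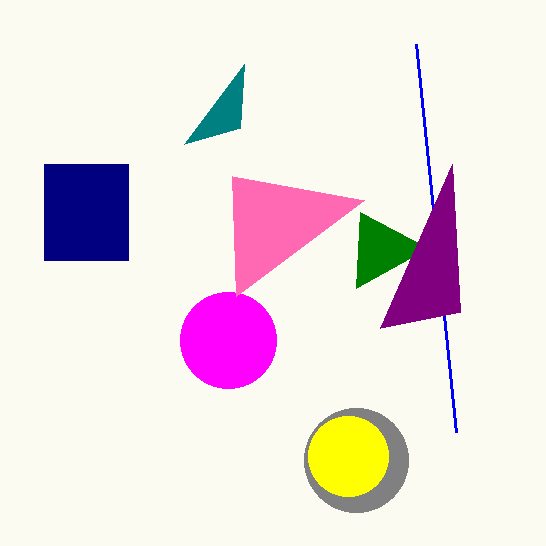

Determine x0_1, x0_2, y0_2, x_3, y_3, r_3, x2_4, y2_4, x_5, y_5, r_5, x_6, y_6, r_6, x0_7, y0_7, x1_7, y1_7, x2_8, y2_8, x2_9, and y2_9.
x0_1 = 356
x0_2 = 456
y0_2 = 432
x_3 = 356
y_3 = 460
r_3 = 52
x2_4 = 380
y2_4 = 328
x_5 = 348
y_5 = 456
r_5 = 40
x_6 = 228
y_6 = 340
r_6 = 48
x0_7 = 44
y0_7 = 164
x1_7 = 128
y1_7 = 260
x2_8 = 184
y2_8 = 144
x2_9 = 364
y2_9 = 200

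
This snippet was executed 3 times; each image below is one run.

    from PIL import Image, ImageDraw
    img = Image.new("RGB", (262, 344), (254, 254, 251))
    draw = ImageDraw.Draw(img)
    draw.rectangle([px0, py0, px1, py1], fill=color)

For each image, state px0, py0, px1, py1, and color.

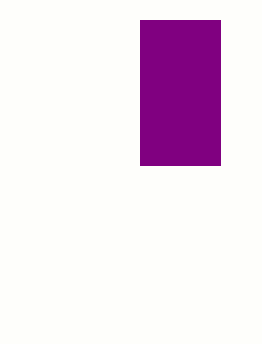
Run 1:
px0 = 140; py0 = 20; px1 = 220; py1 = 165; color = 'purple'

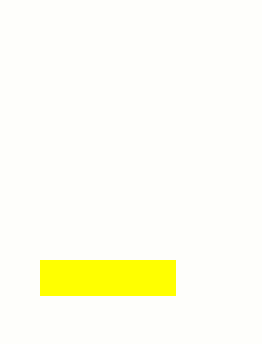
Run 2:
px0 = 40
py0 = 260
px1 = 175
py1 = 295
color = 'yellow'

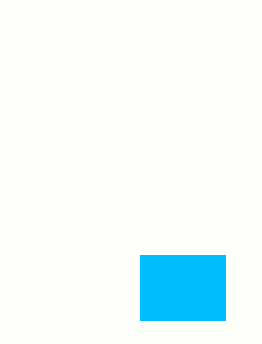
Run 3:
px0 = 140; py0 = 255; px1 = 225; py1 = 320; color = 'deepskyblue'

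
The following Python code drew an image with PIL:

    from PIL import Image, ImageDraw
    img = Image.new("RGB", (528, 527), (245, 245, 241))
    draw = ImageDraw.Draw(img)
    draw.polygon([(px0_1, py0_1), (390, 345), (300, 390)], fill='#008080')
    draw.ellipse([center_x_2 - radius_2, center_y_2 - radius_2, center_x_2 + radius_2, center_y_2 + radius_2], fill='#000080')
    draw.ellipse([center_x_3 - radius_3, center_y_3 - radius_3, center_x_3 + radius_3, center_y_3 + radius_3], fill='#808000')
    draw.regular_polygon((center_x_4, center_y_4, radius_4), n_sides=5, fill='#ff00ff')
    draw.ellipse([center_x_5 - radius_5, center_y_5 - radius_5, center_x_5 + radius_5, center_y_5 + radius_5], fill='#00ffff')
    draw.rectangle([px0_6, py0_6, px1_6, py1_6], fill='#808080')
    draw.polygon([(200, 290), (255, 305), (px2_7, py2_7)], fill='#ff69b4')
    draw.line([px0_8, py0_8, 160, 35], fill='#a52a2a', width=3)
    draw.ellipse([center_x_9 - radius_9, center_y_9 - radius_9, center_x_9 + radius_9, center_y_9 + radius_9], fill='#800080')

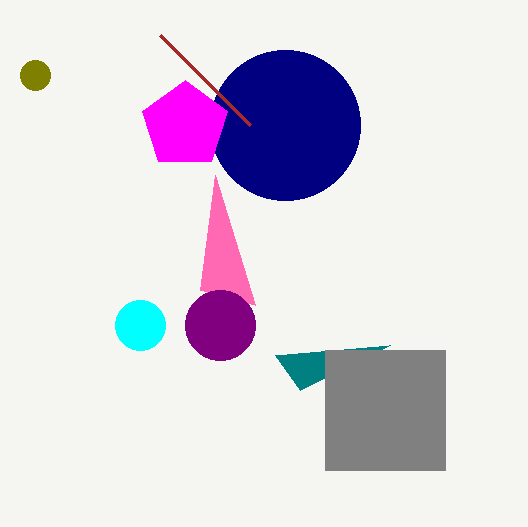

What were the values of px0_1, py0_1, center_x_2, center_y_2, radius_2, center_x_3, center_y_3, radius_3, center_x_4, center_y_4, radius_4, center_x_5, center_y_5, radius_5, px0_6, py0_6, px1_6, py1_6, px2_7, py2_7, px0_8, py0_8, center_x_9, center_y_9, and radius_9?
px0_1 = 275; py0_1 = 355; center_x_2 = 285; center_y_2 = 125; radius_2 = 75; center_x_3 = 35; center_y_3 = 75; radius_3 = 15; center_x_4 = 185; center_y_4 = 125; radius_4 = 45; center_x_5 = 140; center_y_5 = 325; radius_5 = 25; px0_6 = 325; py0_6 = 350; px1_6 = 445; py1_6 = 470; px2_7 = 215; py2_7 = 175; px0_8 = 250; py0_8 = 125; center_x_9 = 220; center_y_9 = 325; radius_9 = 35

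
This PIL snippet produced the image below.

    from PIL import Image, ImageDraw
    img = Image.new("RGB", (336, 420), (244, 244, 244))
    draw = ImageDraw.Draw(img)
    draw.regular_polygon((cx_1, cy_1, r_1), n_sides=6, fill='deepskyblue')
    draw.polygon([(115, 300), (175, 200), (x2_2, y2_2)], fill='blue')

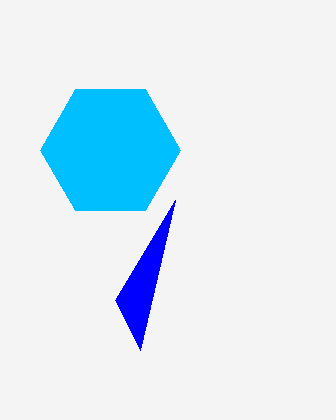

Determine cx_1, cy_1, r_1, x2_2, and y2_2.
cx_1 = 110, cy_1 = 150, r_1 = 70, x2_2 = 140, y2_2 = 350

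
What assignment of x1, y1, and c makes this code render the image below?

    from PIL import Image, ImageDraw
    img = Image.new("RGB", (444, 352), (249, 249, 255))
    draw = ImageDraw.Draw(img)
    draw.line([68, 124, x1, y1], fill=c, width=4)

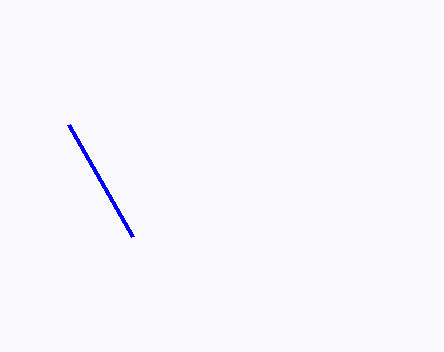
x1 = 132; y1 = 236; c = 'blue'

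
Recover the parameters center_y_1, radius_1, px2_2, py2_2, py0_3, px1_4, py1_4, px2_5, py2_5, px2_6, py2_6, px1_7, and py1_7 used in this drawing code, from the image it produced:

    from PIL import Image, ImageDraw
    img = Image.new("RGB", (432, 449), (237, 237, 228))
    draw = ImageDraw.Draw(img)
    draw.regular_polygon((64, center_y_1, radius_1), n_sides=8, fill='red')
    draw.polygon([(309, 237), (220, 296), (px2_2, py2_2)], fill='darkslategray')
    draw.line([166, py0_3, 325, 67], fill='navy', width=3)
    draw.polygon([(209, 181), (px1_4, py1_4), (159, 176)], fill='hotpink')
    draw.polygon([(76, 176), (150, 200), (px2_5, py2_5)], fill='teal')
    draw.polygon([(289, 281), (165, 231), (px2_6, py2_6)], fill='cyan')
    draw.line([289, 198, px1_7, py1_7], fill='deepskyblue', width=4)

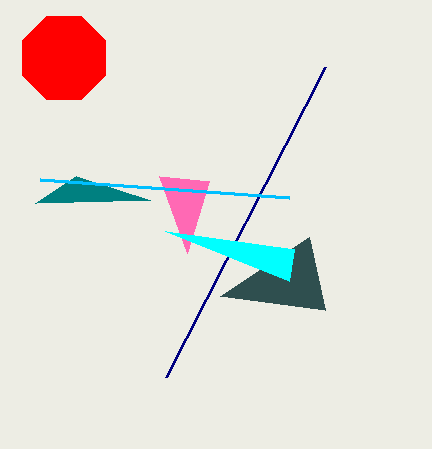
center_y_1 = 58; radius_1 = 45; px2_2 = 325; py2_2 = 310; py0_3 = 377; px1_4 = 187; py1_4 = 253; px2_5 = 35; py2_5 = 203; px2_6 = 294; py2_6 = 249; px1_7 = 40; py1_7 = 180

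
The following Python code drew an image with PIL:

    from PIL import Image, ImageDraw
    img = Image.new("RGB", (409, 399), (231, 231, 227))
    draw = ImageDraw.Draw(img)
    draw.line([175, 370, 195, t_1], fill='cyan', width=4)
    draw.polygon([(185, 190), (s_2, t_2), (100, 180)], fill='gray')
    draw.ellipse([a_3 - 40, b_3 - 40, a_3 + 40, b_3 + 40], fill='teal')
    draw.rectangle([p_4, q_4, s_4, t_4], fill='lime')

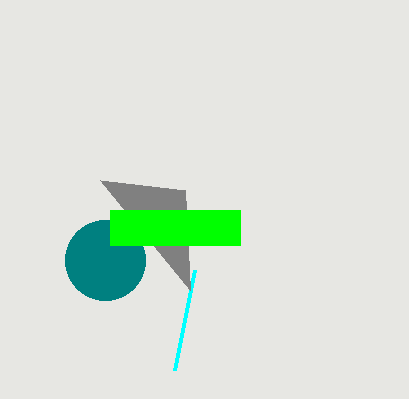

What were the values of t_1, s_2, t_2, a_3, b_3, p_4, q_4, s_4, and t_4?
t_1 = 270
s_2 = 190
t_2 = 290
a_3 = 105
b_3 = 260
p_4 = 110
q_4 = 210
s_4 = 240
t_4 = 245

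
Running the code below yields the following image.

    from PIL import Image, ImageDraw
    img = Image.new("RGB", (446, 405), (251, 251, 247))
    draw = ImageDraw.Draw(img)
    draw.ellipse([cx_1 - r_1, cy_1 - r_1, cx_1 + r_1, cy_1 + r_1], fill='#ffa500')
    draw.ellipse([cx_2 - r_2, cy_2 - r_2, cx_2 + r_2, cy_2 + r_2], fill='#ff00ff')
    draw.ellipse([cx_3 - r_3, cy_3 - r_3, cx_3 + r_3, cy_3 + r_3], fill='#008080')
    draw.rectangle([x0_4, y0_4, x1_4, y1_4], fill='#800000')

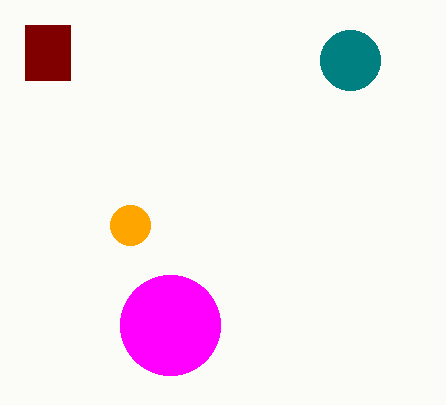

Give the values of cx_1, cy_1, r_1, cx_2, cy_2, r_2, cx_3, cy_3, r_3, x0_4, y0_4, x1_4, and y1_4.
cx_1 = 130
cy_1 = 225
r_1 = 20
cx_2 = 170
cy_2 = 325
r_2 = 50
cx_3 = 350
cy_3 = 60
r_3 = 30
x0_4 = 25
y0_4 = 25
x1_4 = 70
y1_4 = 80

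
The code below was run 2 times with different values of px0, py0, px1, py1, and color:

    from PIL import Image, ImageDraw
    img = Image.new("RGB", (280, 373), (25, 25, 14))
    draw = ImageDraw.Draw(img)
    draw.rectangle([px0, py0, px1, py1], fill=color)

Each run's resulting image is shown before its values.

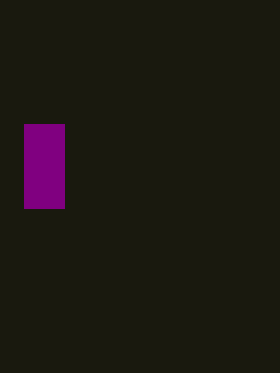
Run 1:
px0 = 24
py0 = 124
px1 = 64
py1 = 208
color = 'purple'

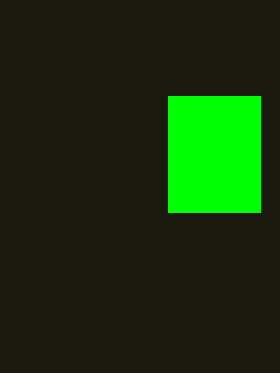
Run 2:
px0 = 168
py0 = 96
px1 = 260
py1 = 212
color = 'lime'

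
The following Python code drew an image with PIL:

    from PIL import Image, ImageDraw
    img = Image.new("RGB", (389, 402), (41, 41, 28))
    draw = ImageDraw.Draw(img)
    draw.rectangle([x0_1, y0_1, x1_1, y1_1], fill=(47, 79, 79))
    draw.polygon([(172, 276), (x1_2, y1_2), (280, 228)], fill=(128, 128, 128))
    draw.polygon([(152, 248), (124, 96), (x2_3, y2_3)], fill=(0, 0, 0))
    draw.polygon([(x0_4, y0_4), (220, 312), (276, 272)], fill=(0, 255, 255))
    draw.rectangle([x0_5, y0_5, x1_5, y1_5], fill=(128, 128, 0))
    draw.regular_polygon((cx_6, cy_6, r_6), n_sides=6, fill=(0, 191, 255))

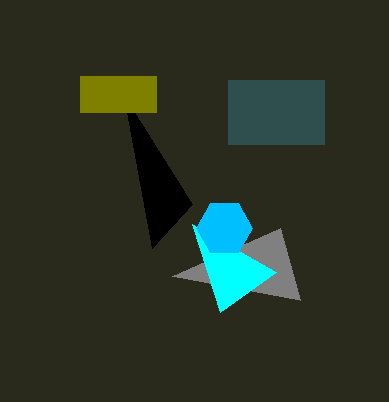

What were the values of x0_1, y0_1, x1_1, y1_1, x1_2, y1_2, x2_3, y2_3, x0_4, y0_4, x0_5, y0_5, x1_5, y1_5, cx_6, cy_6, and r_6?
x0_1 = 228, y0_1 = 80, x1_1 = 324, y1_1 = 144, x1_2 = 300, y1_2 = 300, x2_3 = 192, y2_3 = 204, x0_4 = 192, y0_4 = 224, x0_5 = 80, y0_5 = 76, x1_5 = 156, y1_5 = 112, cx_6 = 224, cy_6 = 228, r_6 = 28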